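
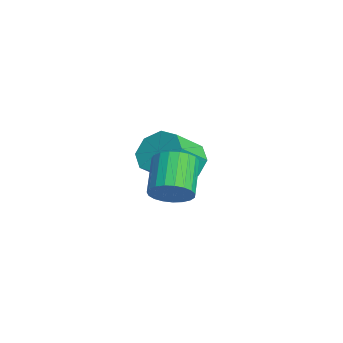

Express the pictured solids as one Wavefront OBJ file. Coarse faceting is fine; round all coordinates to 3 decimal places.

v -3.402 3.618 2.714
v -2.905 3.447 2.072
v -2.261 2.571 2.803
v -2.758 2.742 3.446
v -2.679 3.917 2.436
v -2.035 3.041 3.167
v -2.877 4.211 2.963
v -2.233 3.335 3.694
v -3.382 4.158 3.344
v -2.738 3.282 4.075
v -3.899 3.789 3.357
v -3.255 2.913 4.088
v -4.125 3.319 2.993
v -3.481 2.443 3.724
v -3.927 3.025 2.466
v -3.283 2.149 3.197
v -3.422 3.078 2.085
v -2.778 2.202 2.816
v 0.165 2.614 2.836
v 0.632 2.896 3.225
v -0.319 3.188 4.153
v -0.785 2.906 3.764
v 0.547 3.112 3.071
v -0.403 3.404 3.998
v 0.397 3.242 2.876
v -0.554 3.534 3.803
v 0.206 3.263 2.674
v -0.745 3.555 3.601
v 0.008 3.172 2.5
v -0.942 3.464 3.427
v -0.162 2.984 2.384
v -1.113 3.276 3.312
v -0.276 2.733 2.346
v -1.227 3.025 3.274
v -0.314 2.461 2.394
v -1.264 2.753 3.321
v -0.268 2.215 2.517
v -1.219 2.507 3.445
v -0.148 2.039 2.696
v -1.099 2.331 3.624
v 0.026 1.962 2.899
v -0.924 2.254 3.827
v 0.225 1.997 3.091
v -0.726 2.289 4.019
v 0.413 2.14 3.239
v -0.538 2.432 4.167
v 0.558 2.364 3.318
v -0.392 2.656 4.245
v 0.636 2.632 3.313
v -0.315 2.924 4.24
f 2 1 5
f 2 5 3
f 3 5 6
f 3 6 4
f 5 1 7
f 5 7 6
f 6 7 8
f 6 8 4
f 7 1 9
f 7 9 8
f 8 9 10
f 8 10 4
f 9 1 11
f 9 11 10
f 10 11 12
f 10 12 4
f 11 1 13
f 11 13 12
f 12 13 14
f 12 14 4
f 13 1 15
f 13 15 14
f 14 15 16
f 14 16 4
f 15 1 17
f 15 17 16
f 16 17 18
f 16 18 4
f 17 1 2
f 17 2 18
f 18 2 3
f 18 3 4
f 20 19 23
f 20 23 21
f 21 23 24
f 21 24 22
f 23 19 25
f 23 25 24
f 24 25 26
f 24 26 22
f 25 19 27
f 25 27 26
f 26 27 28
f 26 28 22
f 27 19 29
f 27 29 28
f 28 29 30
f 28 30 22
f 29 19 31
f 29 31 30
f 30 31 32
f 30 32 22
f 31 19 33
f 31 33 32
f 32 33 34
f 32 34 22
f 33 19 35
f 33 35 34
f 34 35 36
f 34 36 22
f 35 19 37
f 35 37 36
f 36 37 38
f 36 38 22
f 37 19 39
f 37 39 38
f 38 39 40
f 38 40 22
f 39 19 41
f 39 41 40
f 40 41 42
f 40 42 22
f 41 19 43
f 41 43 42
f 42 43 44
f 42 44 22
f 43 19 45
f 43 45 44
f 44 45 46
f 44 46 22
f 45 19 47
f 45 47 46
f 46 47 48
f 46 48 22
f 47 19 49
f 47 49 48
f 48 49 50
f 48 50 22
f 49 19 20
f 49 20 50
f 50 20 21
f 50 21 22



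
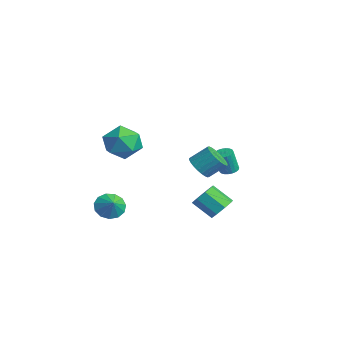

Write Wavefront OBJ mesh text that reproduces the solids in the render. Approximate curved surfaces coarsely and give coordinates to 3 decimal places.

v 1.123 2.02 -2.582
v 1.718 1.4 -2.562
v 0.853 0.6 -1.618
v 0.257 1.22 -1.638
v 1.81 1.853 -2.094
v 0.945 1.053 -1.15
v 1.5 2.404 -1.911
v 0.635 1.604 -0.967
v 0.969 2.73 -2.122
v 0.103 1.93 -1.178
v 0.527 2.64 -2.602
v -0.338 1.84 -1.658
v 0.435 2.187 -3.07
v -0.43 1.387 -2.126
v 0.745 1.636 -3.253
v -0.12 0.836 -2.309
v 1.277 1.31 -3.042
v 0.411 0.51 -2.098
v 2.042 -3.293 4.596
v 2.589 -3.886 3.695
v 0.331 -4.094 4.085
v 0.878 -4.687 3.184
v 1.105 -4.99 4.333
v 2.161 -4.495 4.649
v 0.759 -3.485 3.131
v 1.815 -2.99 3.447
v 1.796 -4.005 2.79
v 2.009 -4.935 3.533
v 0.911 -3.045 4.247
v 1.124 -3.975 4.99
v -1.252 -3.684 -2.265
v -0.723 -3.934 -2.961
v -0.468 -3.776 -1.635
v -0.689 -3.423 -2.93
v -0.833 -2.995 -2.687
v -1.111 -2.786 -2.31
v -1.433 -2.862 -1.919
v -1.699 -3.199 -1.637
v -1.822 -3.69 -1.555
v -1.765 -4.179 -1.698
v -1.545 -4.511 -2.021
v -1.232 -4.58 -2.421
v -0.925 -4.365 -2.772
v -1.273 3.579 -0.857
v -0.95 3.129 -0.994
v -0.905 2.732 0.421
v -1.227 3.181 0.557
v -0.787 3.296 -0.952
v -0.741 2.899 0.462
v -0.708 3.512 -0.894
v -0.662 3.115 0.52
v -0.726 3.739 -0.83
v -0.681 3.342 0.585
v -0.84 3.939 -0.77
v -0.794 3.541 0.645
v -1.028 4.076 -0.725
v -0.982 3.679 0.689
v -1.258 4.127 -0.704
v -1.213 3.73 0.711
v -1.491 4.084 -0.708
v -1.445 3.686 0.706
v -1.686 3.953 -0.739
v -1.641 3.556 0.676
v -1.81 3.757 -0.79
v -1.764 3.36 0.625
v -1.841 3.531 -0.853
v -1.795 3.133 0.562
v -1.773 3.313 -0.916
v -1.728 2.915 0.499
v -1.619 3.14 -0.969
v -1.574 2.743 0.445
v -1.406 3.044 -1.003
v -1.36 2.647 0.411
v -1.169 3.04 -1.012
v -1.123 2.643 0.403
v 1.221 0.554 0.995
v 1.917 0.128 1.195
v 2.254 1.079 2.046
v 1.559 1.506 1.845
v 2.024 0.312 0.946
v 2.362 1.263 1.797
v 2.009 0.534 0.705
v 2.347 1.485 1.556
v 1.875 0.758 0.508
v 2.212 1.709 1.358
v 1.64 0.951 0.384
v 1.978 1.902 1.235
v 1.342 1.084 0.354
v 1.68 2.035 1.205
v 1.026 1.137 0.421
v 1.364 2.088 1.272
v 0.739 1.1 0.576
v 1.077 2.051 1.427
v 0.526 0.981 0.794
v 0.863 1.932 1.645
v 0.418 0.797 1.043
v 0.756 1.748 1.894
v 0.433 0.575 1.284
v 0.771 1.526 2.135
v 0.568 0.351 1.482
v 0.905 1.302 2.332
v 0.802 0.158 1.605
v 1.14 1.109 2.456
v 1.1 0.025 1.635
v 1.438 0.976 2.486
v 1.416 -0.028 1.568
v 1.754 0.923 2.419
v 1.703 0.009 1.413
v 2.041 0.96 2.264
f 2 1 5
f 2 5 3
f 3 5 6
f 3 6 4
f 5 1 7
f 5 7 6
f 6 7 8
f 6 8 4
f 7 1 9
f 7 9 8
f 8 9 10
f 8 10 4
f 9 1 11
f 9 11 10
f 10 11 12
f 10 12 4
f 11 1 13
f 11 13 12
f 12 13 14
f 12 14 4
f 13 1 15
f 13 15 14
f 14 15 16
f 14 16 4
f 15 1 17
f 15 17 16
f 16 17 18
f 16 18 4
f 17 1 2
f 17 2 18
f 18 2 3
f 18 3 4
f 19 30 24
f 19 24 20
f 19 20 26
f 19 26 29
f 19 29 30
f 20 24 28
f 24 30 23
f 30 29 21
f 29 26 25
f 26 20 27
f 22 28 23
f 22 23 21
f 22 21 25
f 22 25 27
f 22 27 28
f 23 28 24
f 21 23 30
f 25 21 29
f 27 25 26
f 28 27 20
f 32 31 34
f 32 34 33
f 34 31 35
f 34 35 33
f 35 31 36
f 35 36 33
f 36 31 37
f 36 37 33
f 37 31 38
f 37 38 33
f 38 31 39
f 38 39 33
f 39 31 40
f 39 40 33
f 40 31 41
f 40 41 33
f 41 31 42
f 41 42 33
f 42 31 43
f 42 43 33
f 43 31 32
f 43 32 33
f 45 44 48
f 45 48 46
f 46 48 49
f 46 49 47
f 48 44 50
f 48 50 49
f 49 50 51
f 49 51 47
f 50 44 52
f 50 52 51
f 51 52 53
f 51 53 47
f 52 44 54
f 52 54 53
f 53 54 55
f 53 55 47
f 54 44 56
f 54 56 55
f 55 56 57
f 55 57 47
f 56 44 58
f 56 58 57
f 57 58 59
f 57 59 47
f 58 44 60
f 58 60 59
f 59 60 61
f 59 61 47
f 60 44 62
f 60 62 61
f 61 62 63
f 61 63 47
f 62 44 64
f 62 64 63
f 63 64 65
f 63 65 47
f 64 44 66
f 64 66 65
f 65 66 67
f 65 67 47
f 66 44 68
f 66 68 67
f 67 68 69
f 67 69 47
f 68 44 70
f 68 70 69
f 69 70 71
f 69 71 47
f 70 44 72
f 70 72 71
f 71 72 73
f 71 73 47
f 72 44 74
f 72 74 73
f 73 74 75
f 73 75 47
f 74 44 45
f 74 45 75
f 75 45 46
f 75 46 47
f 77 76 80
f 77 80 78
f 78 80 81
f 78 81 79
f 80 76 82
f 80 82 81
f 81 82 83
f 81 83 79
f 82 76 84
f 82 84 83
f 83 84 85
f 83 85 79
f 84 76 86
f 84 86 85
f 85 86 87
f 85 87 79
f 86 76 88
f 86 88 87
f 87 88 89
f 87 89 79
f 88 76 90
f 88 90 89
f 89 90 91
f 89 91 79
f 90 76 92
f 90 92 91
f 91 92 93
f 91 93 79
f 92 76 94
f 92 94 93
f 93 94 95
f 93 95 79
f 94 76 96
f 94 96 95
f 95 96 97
f 95 97 79
f 96 76 98
f 96 98 97
f 97 98 99
f 97 99 79
f 98 76 100
f 98 100 99
f 99 100 101
f 99 101 79
f 100 76 102
f 100 102 101
f 101 102 103
f 101 103 79
f 102 76 104
f 102 104 103
f 103 104 105
f 103 105 79
f 104 76 106
f 104 106 105
f 105 106 107
f 105 107 79
f 106 76 108
f 106 108 107
f 107 108 109
f 107 109 79
f 108 76 77
f 108 77 109
f 109 77 78
f 109 78 79



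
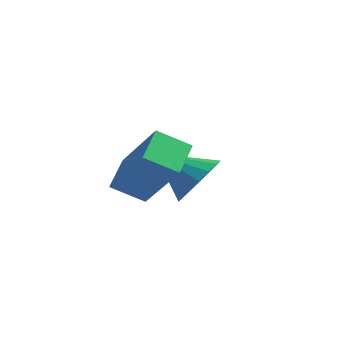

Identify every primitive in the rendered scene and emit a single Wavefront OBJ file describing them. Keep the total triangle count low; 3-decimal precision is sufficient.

v 2.124 -1.147 0.647
v 2.652 -1.859 0.959
v 0.936 -1.633 1.553
v 2.738 -1.527 1.249
v 2.683 -1.107 1.402
v 2.499 -0.696 1.381
v 2.23 -0.389 1.193
v 1.936 -0.256 0.879
v 1.685 -0.327 0.513
v 1.535 -0.586 0.177
v 1.519 -0.973 -0.051
v 1.642 -1.4 -0.119
v 1.875 -1.77 -0.012
v 2.165 -1.997 0.247
v 2.446 -2.029 0.597
v 1.624 -4.367 1.241
v 1.26 -3.393 1.861
v 2.347 -3.746 0.691
v 1.982 -2.773 1.31
v 3.118 -4.767 2.75
v 2.753 -3.794 3.369
v 3.84 -4.147 2.199
v 3.476 -3.173 2.819
f 2 1 4
f 2 4 3
f 4 1 5
f 4 5 3
f 5 1 6
f 5 6 3
f 6 1 7
f 6 7 3
f 7 1 8
f 7 8 3
f 8 1 9
f 8 9 3
f 9 1 10
f 9 10 3
f 10 1 11
f 10 11 3
f 11 1 12
f 11 12 3
f 12 1 13
f 12 13 3
f 13 1 14
f 13 14 3
f 14 1 15
f 14 15 3
f 15 1 2
f 15 2 3
f 17 19 16
f 20 17 16
f 16 19 18
f 18 20 16
f 17 23 19
f 21 17 20
f 21 23 17
f 19 23 18
f 22 20 18
f 18 23 22
f 22 21 20
f 23 21 22



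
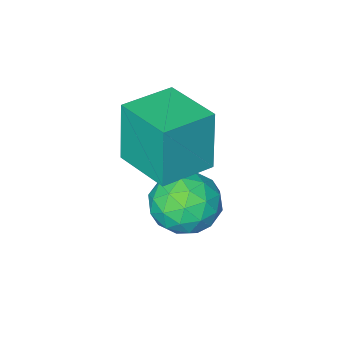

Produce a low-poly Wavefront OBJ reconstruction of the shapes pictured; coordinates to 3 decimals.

v -0.158 2.766 -3.052
v 0.471 2.863 -2.202
v -0.911 1.397 -2.338
v -0.282 1.494 -1.488
v -1.033 2.22 -1.678
v -0.568 3.066 -2.119
v 0.128 1.194 -2.421
v 0.593 2.04 -2.862
v 0.648 1.891 -1.812
v -0.07 2.526 -1.353
v -0.37 1.734 -3.187
v -1.088 2.369 -2.728
v 0.223 2.935 -2.69
v -0.663 1.325 -1.85
v -1.105 1.752 -1.962
v -0.735 1.809 -1.462
v -0.388 3.054 -2.641
v -0.018 3.111 -2.142
v -0.903 2.733 -1.834
v -0.422 1.149 -2.398
v -0.052 1.206 -1.899
v 0.295 2.451 -3.078
v 0.665 2.508 -2.578
v 0.463 1.527 -2.706
v 0.696 2.421 -1.961
v 0.254 1.616 -1.541
v 0.494 1.439 -2.089
v 0.768 1.937 -2.348
v 0.275 2.793 -1.691
v -0.168 1.989 -1.271
v -0.61 2.415 -1.383
v -0.336 2.913 -1.642
v 0.378 2.222 -1.462
v -0.272 2.271 -3.269
v -0.715 1.467 -2.849
v -0.104 1.347 -2.898
v 0.17 1.845 -3.157
v -0.694 2.644 -2.999
v -1.136 1.839 -2.579
v -1.208 2.323 -2.192
v -0.934 2.821 -2.451
v -0.818 2.038 -3.078
v -0.904 0.475 -1.166
v -1.071 0.288 0.838
v -0.991 2.305 -1.003
v -1.159 2.119 1.001
v 0.759 0.541 -1.021
v 0.591 0.355 0.983
v 0.671 2.372 -0.858
v 0.504 2.185 1.146
f 1 38 17
f 38 12 41
f 17 41 6
f 38 41 17
f 1 17 13
f 17 6 18
f 13 18 2
f 17 18 13
f 1 13 22
f 13 2 23
f 22 23 8
f 13 23 22
f 1 22 34
f 22 8 37
f 34 37 11
f 22 37 34
f 1 34 38
f 34 11 42
f 38 42 12
f 34 42 38
f 2 18 29
f 18 6 32
f 29 32 10
f 18 32 29
f 6 41 19
f 41 12 40
f 19 40 5
f 41 40 19
f 12 42 39
f 42 11 35
f 39 35 3
f 42 35 39
f 11 37 36
f 37 8 24
f 36 24 7
f 37 24 36
f 8 23 28
f 23 2 25
f 28 25 9
f 23 25 28
f 4 30 16
f 30 10 31
f 16 31 5
f 30 31 16
f 4 16 14
f 16 5 15
f 14 15 3
f 16 15 14
f 4 14 21
f 14 3 20
f 21 20 7
f 14 20 21
f 4 21 26
f 21 7 27
f 26 27 9
f 21 27 26
f 4 26 30
f 26 9 33
f 30 33 10
f 26 33 30
f 5 31 19
f 31 10 32
f 19 32 6
f 31 32 19
f 3 15 39
f 15 5 40
f 39 40 12
f 15 40 39
f 7 20 36
f 20 3 35
f 36 35 11
f 20 35 36
f 9 27 28
f 27 7 24
f 28 24 8
f 27 24 28
f 10 33 29
f 33 9 25
f 29 25 2
f 33 25 29
f 44 46 43
f 47 44 43
f 43 46 45
f 45 47 43
f 44 50 46
f 48 44 47
f 48 50 44
f 46 50 45
f 49 47 45
f 45 50 49
f 49 48 47
f 50 48 49



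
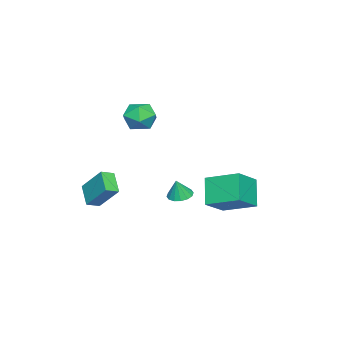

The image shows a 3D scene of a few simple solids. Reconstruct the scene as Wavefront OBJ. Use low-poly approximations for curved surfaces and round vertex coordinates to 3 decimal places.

v -2.431 2.529 -1.906
v -0.972 2.102 -0.923
v -2.34 4.472 -1.198
v -0.881 4.045 -0.215
v -1.339 2.995 -3.325
v 0.12 2.568 -2.342
v -1.248 4.938 -2.617
v 0.211 4.511 -1.634
v 0.813 1.448 -1.516
v 1.205 2.036 -1.577
v 1.127 1.352 -0.404
v 0.873 2.154 -1.473
v 0.525 2.082 -1.381
v 0.253 1.84 -1.325
v 0.132 1.493 -1.32
v 0.194 1.134 -1.368
v 0.421 0.859 -1.456
v 0.753 0.741 -1.56
v 1.102 0.813 -1.652
v 1.373 1.055 -1.708
v 1.494 1.402 -1.712
v 1.433 1.761 -1.664
v 1.915 -3.656 -1.354
v 2.25 -2.375 0.064
v 1.308 -3.195 -1.627
v 1.643 -1.914 -0.21
v 2.817 -2.966 -2.19
v 3.152 -1.685 -0.773
v 2.21 -2.505 -2.464
v 2.545 -1.224 -1.046
v -4.611 -2.252 1.491
v -3.625 -2.188 1.023
v -4.055 -3.612 2.477
v -3.069 -3.548 2.009
v -3.406 -2.757 2.684
v -3.75 -1.916 2.075
v -3.93 -3.884 1.425
v -4.274 -3.043 0.816
v -3.204 -3.196 0.982
v -2.88 -2.5 1.761
v -4.8 -3.3 1.739
v -4.476 -2.604 2.518
f 2 4 1
f 5 2 1
f 1 4 3
f 3 5 1
f 2 8 4
f 6 2 5
f 6 8 2
f 4 8 3
f 7 5 3
f 3 8 7
f 7 6 5
f 8 6 7
f 10 9 12
f 10 12 11
f 12 9 13
f 12 13 11
f 13 9 14
f 13 14 11
f 14 9 15
f 14 15 11
f 15 9 16
f 15 16 11
f 16 9 17
f 16 17 11
f 17 9 18
f 17 18 11
f 18 9 19
f 18 19 11
f 19 9 20
f 19 20 11
f 20 9 21
f 20 21 11
f 21 9 22
f 21 22 11
f 22 9 10
f 22 10 11
f 24 26 23
f 27 24 23
f 23 26 25
f 25 27 23
f 24 30 26
f 28 24 27
f 28 30 24
f 26 30 25
f 29 27 25
f 25 30 29
f 29 28 27
f 30 28 29
f 31 42 36
f 31 36 32
f 31 32 38
f 31 38 41
f 31 41 42
f 32 36 40
f 36 42 35
f 42 41 33
f 41 38 37
f 38 32 39
f 34 40 35
f 34 35 33
f 34 33 37
f 34 37 39
f 34 39 40
f 35 40 36
f 33 35 42
f 37 33 41
f 39 37 38
f 40 39 32



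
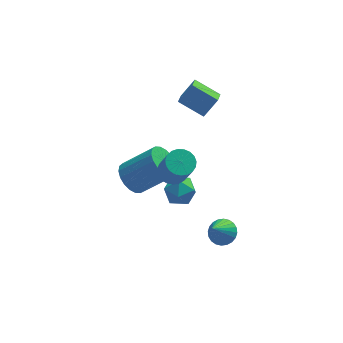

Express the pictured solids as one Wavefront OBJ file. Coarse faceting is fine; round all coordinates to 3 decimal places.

v -0.391 -0.295 0.87
v 0.288 -0.033 0.916
v 0.511 -0.903 2.557
v -0.169 -1.165 2.51
v 0.127 0.185 1.054
v 0.35 -0.685 2.694
v -0.123 0.319 1.159
v 0.099 -0.551 2.8
v -0.421 0.348 1.215
v -0.198 -0.522 2.855
v -0.713 0.265 1.21
v -0.49 -0.605 2.851
v -0.949 0.085 1.147
v -0.726 -0.784 2.788
v -1.089 -0.16 1.036
v -0.866 -1.03 2.677
v -1.109 -0.429 0.896
v -0.886 -1.298 2.537
v -1.004 -0.674 0.752
v -0.781 -1.544 2.392
v -0.793 -0.854 0.628
v -0.571 -1.724 2.268
v -0.513 -0.938 0.546
v -0.291 -1.807 2.186
v -0.212 -0.91 0.519
v 0.011 -1.78 2.16
v 0.058 -0.776 0.554
v 0.281 -1.646 2.194
v 0.25 -0.559 0.643
v 0.473 -1.428 2.283
v 0.332 -0.296 0.771
v 0.555 -1.166 2.412
v -1.909 2.273 -2.212
v -1.394 1.85 -2.875
v 0.164 1.544 -1.471
v -0.351 1.967 -0.808
v -1.282 2.251 -2.912
v 0.276 1.945 -1.508
v -1.294 2.657 -2.811
v 0.264 2.351 -1.406
v -1.428 2.987 -2.591
v 0.13 2.68 -1.186
v -1.657 3.175 -2.295
v -0.099 2.869 -0.891
v -1.936 3.185 -1.984
v -0.378 2.878 -0.579
v -2.21 3.014 -1.718
v -0.652 2.707 -0.313
v -2.424 2.696 -1.549
v -0.866 2.39 -0.145
v -2.536 2.295 -1.512
v -0.978 1.989 -0.108
v -2.524 1.889 -1.614
v -0.966 1.583 -0.209
v -2.39 1.56 -1.834
v -0.832 1.253 -0.429
v -2.161 1.371 -2.129
v -0.603 1.065 -0.725
v -1.882 1.362 -2.441
v -0.324 1.055 -1.036
v -1.608 1.533 -2.707
v -0.05 1.226 -1.302
v -0.587 0.846 -1.807
v -0.083 1.582 -1.756
v 0.463 0.178 -2.544
v 0.967 0.914 -2.493
v 0.799 0.436 -1.756
v 0.15 0.849 -1.302
v 0.23 0.911 -2.998
v -0.419 1.324 -2.544
v 0.422 1.623 -2.493
v 0.773 1.329 -1.725
v -0.393 0.431 -2.575
v -0.042 0.137 -1.807
v 1.671 2.567 1.814
v 0.57 3.297 2.481
v 1.954 3.304 1.474
v 0.854 4.035 2.142
v 2.386 2.745 2.798
v 1.286 3.476 3.466
v 2.67 3.483 2.459
v 1.569 4.213 3.126
v 1.922 -0.864 -4.057
v 2.507 -0.674 -3.645
v 1.258 -1.536 -2.803
v 2.337 -0.443 -3.612
v 2.104 -0.276 -3.646
v 1.843 -0.199 -3.743
v 1.594 -0.223 -3.888
v 1.395 -0.345 -4.058
v 1.277 -0.546 -4.228
v 1.256 -0.795 -4.373
v 1.338 -1.055 -4.469
v 1.508 -1.286 -4.502
v 1.741 -1.453 -4.468
v 2.002 -1.53 -4.371
v 2.25 -1.506 -4.226
v 2.449 -1.384 -4.056
v 2.568 -1.183 -3.886
v 2.588 -0.934 -3.742
f 2 1 5
f 2 5 3
f 3 5 6
f 3 6 4
f 5 1 7
f 5 7 6
f 6 7 8
f 6 8 4
f 7 1 9
f 7 9 8
f 8 9 10
f 8 10 4
f 9 1 11
f 9 11 10
f 10 11 12
f 10 12 4
f 11 1 13
f 11 13 12
f 12 13 14
f 12 14 4
f 13 1 15
f 13 15 14
f 14 15 16
f 14 16 4
f 15 1 17
f 15 17 16
f 16 17 18
f 16 18 4
f 17 1 19
f 17 19 18
f 18 19 20
f 18 20 4
f 19 1 21
f 19 21 20
f 20 21 22
f 20 22 4
f 21 1 23
f 21 23 22
f 22 23 24
f 22 24 4
f 23 1 25
f 23 25 24
f 24 25 26
f 24 26 4
f 25 1 27
f 25 27 26
f 26 27 28
f 26 28 4
f 27 1 29
f 27 29 28
f 28 29 30
f 28 30 4
f 29 1 31
f 29 31 30
f 30 31 32
f 30 32 4
f 31 1 2
f 31 2 32
f 32 2 3
f 32 3 4
f 34 33 37
f 34 37 35
f 35 37 38
f 35 38 36
f 37 33 39
f 37 39 38
f 38 39 40
f 38 40 36
f 39 33 41
f 39 41 40
f 40 41 42
f 40 42 36
f 41 33 43
f 41 43 42
f 42 43 44
f 42 44 36
f 43 33 45
f 43 45 44
f 44 45 46
f 44 46 36
f 45 33 47
f 45 47 46
f 46 47 48
f 46 48 36
f 47 33 49
f 47 49 48
f 48 49 50
f 48 50 36
f 49 33 51
f 49 51 50
f 50 51 52
f 50 52 36
f 51 33 53
f 51 53 52
f 52 53 54
f 52 54 36
f 53 33 55
f 53 55 54
f 54 55 56
f 54 56 36
f 55 33 57
f 55 57 56
f 56 57 58
f 56 58 36
f 57 33 59
f 57 59 58
f 58 59 60
f 58 60 36
f 59 33 61
f 59 61 60
f 60 61 62
f 60 62 36
f 61 33 34
f 61 34 62
f 62 34 35
f 62 35 36
f 63 74 68
f 63 68 64
f 63 64 70
f 63 70 73
f 63 73 74
f 64 68 72
f 68 74 67
f 74 73 65
f 73 70 69
f 70 64 71
f 66 72 67
f 66 67 65
f 66 65 69
f 66 69 71
f 66 71 72
f 67 72 68
f 65 67 74
f 69 65 73
f 71 69 70
f 72 71 64
f 76 78 75
f 79 76 75
f 75 78 77
f 77 79 75
f 76 82 78
f 80 76 79
f 80 82 76
f 78 82 77
f 81 79 77
f 77 82 81
f 81 80 79
f 82 80 81
f 84 83 86
f 84 86 85
f 86 83 87
f 86 87 85
f 87 83 88
f 87 88 85
f 88 83 89
f 88 89 85
f 89 83 90
f 89 90 85
f 90 83 91
f 90 91 85
f 91 83 92
f 91 92 85
f 92 83 93
f 92 93 85
f 93 83 94
f 93 94 85
f 94 83 95
f 94 95 85
f 95 83 96
f 95 96 85
f 96 83 97
f 96 97 85
f 97 83 98
f 97 98 85
f 98 83 99
f 98 99 85
f 99 83 100
f 99 100 85
f 100 83 84
f 100 84 85



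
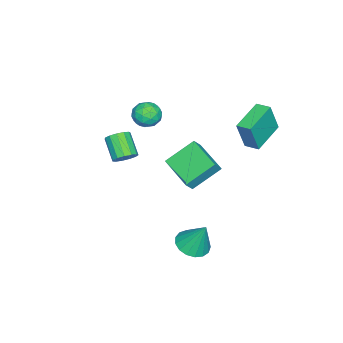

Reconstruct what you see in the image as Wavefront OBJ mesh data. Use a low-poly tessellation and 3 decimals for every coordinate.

v 3.58 2.268 -3.89
v 4.231 1.559 -3.619
v 3.72 3.072 -2.13
v 4.507 1.906 -3.799
v 4.571 2.335 -4
v 4.408 2.75 -4.176
v 4.055 3.054 -4.287
v 3.594 3.178 -4.306
v 3.129 3.093 -4.231
v 2.767 2.82 -4.077
v 2.591 2.42 -3.881
v 2.642 1.986 -3.686
v 2.908 1.616 -3.539
v 3.328 1.396 -3.472
v 3.805 1.375 -3.501
v 0.98 -2.828 -0.465
v 1.543 -3.285 -0.387
v 0.703 -4.15 0.604
v 0.14 -3.692 0.525
v 1.587 -2.996 -0.097
v 0.747 -3.861 0.893
v 1.439 -2.654 0.075
v 0.599 -3.518 1.066
v 1.144 -2.367 0.076
v 0.304 -3.231 1.067
v 0.798 -2.226 -0.095
v -0.042 -3.09 0.896
v 0.509 -2.276 -0.383
v -0.331 -3.14 0.607
v 0.37 -2.502 -0.698
v -0.47 -3.366 0.292
v 0.424 -2.831 -0.939
v -0.416 -3.695 0.052
v 0.655 -3.159 -1.029
v -0.185 -4.023 -0.039
v 0.989 -3.382 -0.941
v 0.149 -4.246 0.05
v 1.32 -3.429 -0.701
v 0.48 -4.293 0.29
v -2.315 -2.426 1.31
v -1.65 -2.242 0.726
v -1.37 -3.158 2.154
v -0.705 -2.974 1.57
v -1.067 -2.311 2.066
v -1.651 -1.858 1.545
v -1.369 -3.542 1.335
v -1.953 -3.089 0.814
v -1.065 -2.932 0.741
v -0.879 -2.171 1.193
v -2.141 -3.229 1.687
v -1.955 -2.468 2.139
v -2.065 -2.269 0.944
v -0.955 -3.131 1.936
v -1.167 -2.741 2.228
v -0.777 -2.632 1.884
v -2.066 -2.044 1.425
v -1.675 -1.936 1.082
v -1.333 -1.976 1.87
v -1.345 -3.464 1.798
v -0.954 -3.356 1.455
v -2.243 -2.768 0.996
v -1.853 -2.659 0.652
v -1.687 -3.424 1.01
v -1.331 -2.567 0.609
v -0.776 -2.997 1.105
v -1.166 -3.331 0.968
v -1.509 -3.065 0.661
v -1.221 -2.12 0.875
v -0.666 -2.55 1.371
v -0.879 -2.16 1.663
v -1.222 -1.894 1.356
v -0.878 -2.525 0.884
v -2.354 -2.85 1.509
v -1.799 -3.28 2.005
v -1.798 -3.506 1.524
v -2.141 -3.24 1.217
v -2.244 -2.403 1.775
v -1.689 -2.833 2.271
v -1.511 -2.335 2.219
v -1.854 -2.069 1.912
v -2.142 -2.875 1.996
v -2.578 3.752 1.925
v -2.143 3.421 3.734
v -2.398 4.616 2.04
v -1.963 4.285 3.849
v -0.617 3.415 1.391
v -0.182 3.084 3.2
v -0.437 4.279 1.506
v -0.002 3.948 3.315
v 2.614 0.645 1.265
v 1.496 1.776 2.427
v 3.77 2.32 0.747
v 2.652 3.451 1.909
v 3.128 0.489 1.911
v 2.01 1.62 3.073
v 4.284 2.164 1.393
v 3.166 3.295 2.555
f 2 1 4
f 2 4 3
f 4 1 5
f 4 5 3
f 5 1 6
f 5 6 3
f 6 1 7
f 6 7 3
f 7 1 8
f 7 8 3
f 8 1 9
f 8 9 3
f 9 1 10
f 9 10 3
f 10 1 11
f 10 11 3
f 11 1 12
f 11 12 3
f 12 1 13
f 12 13 3
f 13 1 14
f 13 14 3
f 14 1 15
f 14 15 3
f 15 1 2
f 15 2 3
f 17 16 20
f 17 20 18
f 18 20 21
f 18 21 19
f 20 16 22
f 20 22 21
f 21 22 23
f 21 23 19
f 22 16 24
f 22 24 23
f 23 24 25
f 23 25 19
f 24 16 26
f 24 26 25
f 25 26 27
f 25 27 19
f 26 16 28
f 26 28 27
f 27 28 29
f 27 29 19
f 28 16 30
f 28 30 29
f 29 30 31
f 29 31 19
f 30 16 32
f 30 32 31
f 31 32 33
f 31 33 19
f 32 16 34
f 32 34 33
f 33 34 35
f 33 35 19
f 34 16 36
f 34 36 35
f 35 36 37
f 35 37 19
f 36 16 38
f 36 38 37
f 37 38 39
f 37 39 19
f 38 16 17
f 38 17 39
f 39 17 18
f 39 18 19
f 40 77 56
f 77 51 80
f 56 80 45
f 77 80 56
f 40 56 52
f 56 45 57
f 52 57 41
f 56 57 52
f 40 52 61
f 52 41 62
f 61 62 47
f 52 62 61
f 40 61 73
f 61 47 76
f 73 76 50
f 61 76 73
f 40 73 77
f 73 50 81
f 77 81 51
f 73 81 77
f 41 57 68
f 57 45 71
f 68 71 49
f 57 71 68
f 45 80 58
f 80 51 79
f 58 79 44
f 80 79 58
f 51 81 78
f 81 50 74
f 78 74 42
f 81 74 78
f 50 76 75
f 76 47 63
f 75 63 46
f 76 63 75
f 47 62 67
f 62 41 64
f 67 64 48
f 62 64 67
f 43 69 55
f 69 49 70
f 55 70 44
f 69 70 55
f 43 55 53
f 55 44 54
f 53 54 42
f 55 54 53
f 43 53 60
f 53 42 59
f 60 59 46
f 53 59 60
f 43 60 65
f 60 46 66
f 65 66 48
f 60 66 65
f 43 65 69
f 65 48 72
f 69 72 49
f 65 72 69
f 44 70 58
f 70 49 71
f 58 71 45
f 70 71 58
f 42 54 78
f 54 44 79
f 78 79 51
f 54 79 78
f 46 59 75
f 59 42 74
f 75 74 50
f 59 74 75
f 48 66 67
f 66 46 63
f 67 63 47
f 66 63 67
f 49 72 68
f 72 48 64
f 68 64 41
f 72 64 68
f 83 85 82
f 86 83 82
f 82 85 84
f 84 86 82
f 83 89 85
f 87 83 86
f 87 89 83
f 85 89 84
f 88 86 84
f 84 89 88
f 88 87 86
f 89 87 88
f 91 93 90
f 94 91 90
f 90 93 92
f 92 94 90
f 91 97 93
f 95 91 94
f 95 97 91
f 93 97 92
f 96 94 92
f 92 97 96
f 96 95 94
f 97 95 96



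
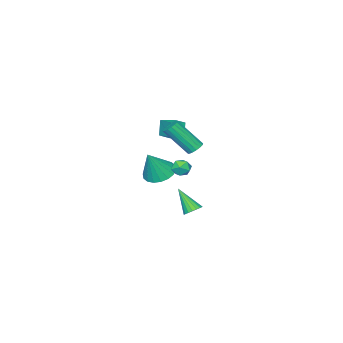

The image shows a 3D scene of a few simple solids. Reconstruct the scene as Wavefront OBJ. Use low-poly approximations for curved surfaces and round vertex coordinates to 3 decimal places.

v -3.629 -2.981 0.611
v -3.908 -3.173 1.731
v -3.201 -1.647 0.947
v -3.481 -1.84 2.067
v -2.759 -3.3 0.773
v -3.039 -3.493 1.893
v -2.332 -1.967 1.109
v -2.611 -2.159 2.229
v 1.921 4.003 2.289
v 2.326 4.049 2.785
v 2.634 3.471 1.755
v 3.039 3.517 2.251
v 2.515 3.152 2.299
v 2.074 3.48 2.629
v 2.886 4.04 1.911
v 2.445 4.368 2.241
v 2.923 4.072 2.551
v 2.693 3.523 2.79
v 2.267 3.997 1.75
v 2.037 3.448 1.989
v -2.244 0.048 -4.2
v -1.655 0.233 -4.077
v -2.176 -1.128 -2.76
v -1.809 0.41 -3.925
v -2.049 0.516 -3.827
v -2.328 0.529 -3.803
v -2.591 0.447 -3.858
v -2.785 0.286 -3.98
v -2.871 0.077 -4.146
v -2.834 -0.137 -4.323
v -2.68 -0.315 -4.475
v -2.44 -0.421 -4.573
v -2.16 -0.434 -4.597
v -1.898 -0.352 -4.543
v -1.704 -0.19 -4.42
v -1.618 0.018 -4.254
v 2.136 1.706 1.123
v 2.735 2.443 0.811
v 3.024 1.674 2.757
v 2.397 2.663 0.999
v 2.008 2.693 1.212
v 1.643 2.528 1.407
v 1.376 2.2 1.545
v 1.26 1.774 1.601
v 1.317 1.335 1.561
v 1.536 0.969 1.435
v 1.874 0.748 1.247
v 2.264 0.718 1.034
v 2.629 0.883 0.839
v 2.896 1.211 0.701
v 3.012 1.637 0.646
v 2.955 2.077 0.685
v 0.8 3.186 3.006
v 1.309 3.259 2.809
v 2.108 2.087 4.437
v 1.6 2.014 4.634
v 1.274 3.463 2.972
v 2.074 2.291 4.601
v 1.132 3.603 3.143
v 1.931 2.431 4.772
v 0.913 3.648 3.283
v 1.712 2.475 4.911
v 0.668 3.587 3.359
v 1.468 2.414 4.987
v 0.454 3.434 3.354
v 1.253 2.262 4.983
v 0.319 3.224 3.269
v 1.119 2.052 4.898
v 0.294 3.006 3.124
v 1.094 1.834 4.753
v 0.386 2.829 2.952
v 1.185 1.657 4.581
v 0.572 2.734 2.792
v 1.371 1.561 4.421
v 0.81 2.742 2.681
v 1.61 1.57 4.31
v 1.047 2.852 2.645
v 1.846 1.68 4.273
v 1.226 3.039 2.691
v 2.026 1.867 4.319
f 2 4 1
f 5 2 1
f 1 4 3
f 3 5 1
f 2 8 4
f 6 2 5
f 6 8 2
f 4 8 3
f 7 5 3
f 3 8 7
f 7 6 5
f 8 6 7
f 9 20 14
f 9 14 10
f 9 10 16
f 9 16 19
f 9 19 20
f 10 14 18
f 14 20 13
f 20 19 11
f 19 16 15
f 16 10 17
f 12 18 13
f 12 13 11
f 12 11 15
f 12 15 17
f 12 17 18
f 13 18 14
f 11 13 20
f 15 11 19
f 17 15 16
f 18 17 10
f 22 21 24
f 22 24 23
f 24 21 25
f 24 25 23
f 25 21 26
f 25 26 23
f 26 21 27
f 26 27 23
f 27 21 28
f 27 28 23
f 28 21 29
f 28 29 23
f 29 21 30
f 29 30 23
f 30 21 31
f 30 31 23
f 31 21 32
f 31 32 23
f 32 21 33
f 32 33 23
f 33 21 34
f 33 34 23
f 34 21 35
f 34 35 23
f 35 21 36
f 35 36 23
f 36 21 22
f 36 22 23
f 38 37 40
f 38 40 39
f 40 37 41
f 40 41 39
f 41 37 42
f 41 42 39
f 42 37 43
f 42 43 39
f 43 37 44
f 43 44 39
f 44 37 45
f 44 45 39
f 45 37 46
f 45 46 39
f 46 37 47
f 46 47 39
f 47 37 48
f 47 48 39
f 48 37 49
f 48 49 39
f 49 37 50
f 49 50 39
f 50 37 51
f 50 51 39
f 51 37 52
f 51 52 39
f 52 37 38
f 52 38 39
f 54 53 57
f 54 57 55
f 55 57 58
f 55 58 56
f 57 53 59
f 57 59 58
f 58 59 60
f 58 60 56
f 59 53 61
f 59 61 60
f 60 61 62
f 60 62 56
f 61 53 63
f 61 63 62
f 62 63 64
f 62 64 56
f 63 53 65
f 63 65 64
f 64 65 66
f 64 66 56
f 65 53 67
f 65 67 66
f 66 67 68
f 66 68 56
f 67 53 69
f 67 69 68
f 68 69 70
f 68 70 56
f 69 53 71
f 69 71 70
f 70 71 72
f 70 72 56
f 71 53 73
f 71 73 72
f 72 73 74
f 72 74 56
f 73 53 75
f 73 75 74
f 74 75 76
f 74 76 56
f 75 53 77
f 75 77 76
f 76 77 78
f 76 78 56
f 77 53 79
f 77 79 78
f 78 79 80
f 78 80 56
f 79 53 54
f 79 54 80
f 80 54 55
f 80 55 56



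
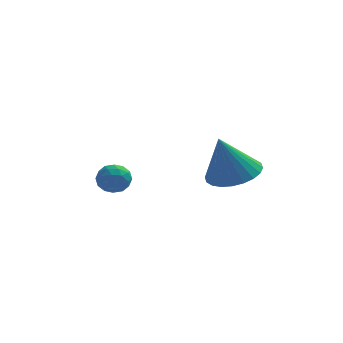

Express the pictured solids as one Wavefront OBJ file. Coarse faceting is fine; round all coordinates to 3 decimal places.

v 2.953 -0.366 2.666
v 3.688 0.255 2.971
v 2.427 -0.574 4.354
v 3.393 0.509 2.91
v 3.031 0.63 2.813
v 2.657 0.599 2.692
v 2.328 0.421 2.568
v 2.094 0.123 2.459
v 1.991 -0.249 2.381
v 2.034 -0.64 2.347
v 2.218 -0.988 2.361
v 2.513 -1.242 2.422
v 2.875 -1.363 2.52
v 3.249 -1.332 2.64
v 3.578 -1.154 2.764
v 3.812 -0.856 2.873
v 3.915 -0.483 2.951
v 3.871 -0.093 2.986
v -1.168 4.277 0.591
v -0.639 3.834 0.664
v -1.781 3.466 0.116
v -1.252 3.023 0.189
v -1.594 3.25 0.748
v -1.215 3.751 1.042
v -1.205 3.549 -0.262
v -0.826 4.05 0.032
v -0.662 3.384 0.137
v -0.902 3.199 0.761
v -1.518 4.101 0.019
v -1.758 3.916 0.643
v -0.849 4.127 0.67
v -1.571 3.173 0.11
v -1.772 3.307 0.439
v -1.461 3.046 0.482
v -1.188 4.078 0.892
v -0.877 3.818 0.934
v -1.438 3.475 0.984
v -1.543 3.482 -0.154
v -1.232 3.222 -0.112
v -0.959 4.254 0.298
v -0.648 3.993 0.341
v -0.982 3.825 -0.204
v -0.552 3.602 0.402
v -0.913 3.125 0.123
v -0.885 3.434 -0.142
v -0.662 3.729 0.031
v -0.693 3.493 0.769
v -1.054 3.017 0.49
v -1.255 3.15 0.819
v -1.032 3.445 0.991
v -0.707 3.229 0.459
v -1.366 4.283 0.29
v -1.727 3.807 0.011
v -1.388 3.855 -0.211
v -1.165 4.15 -0.039
v -1.507 4.175 0.657
v -1.868 3.698 0.378
v -1.758 3.571 0.749
v -1.535 3.866 0.922
v -1.713 4.071 0.321
f 2 1 4
f 2 4 3
f 4 1 5
f 4 5 3
f 5 1 6
f 5 6 3
f 6 1 7
f 6 7 3
f 7 1 8
f 7 8 3
f 8 1 9
f 8 9 3
f 9 1 10
f 9 10 3
f 10 1 11
f 10 11 3
f 11 1 12
f 11 12 3
f 12 1 13
f 12 13 3
f 13 1 14
f 13 14 3
f 14 1 15
f 14 15 3
f 15 1 16
f 15 16 3
f 16 1 17
f 16 17 3
f 17 1 18
f 17 18 3
f 18 1 2
f 18 2 3
f 19 56 35
f 56 30 59
f 35 59 24
f 56 59 35
f 19 35 31
f 35 24 36
f 31 36 20
f 35 36 31
f 19 31 40
f 31 20 41
f 40 41 26
f 31 41 40
f 19 40 52
f 40 26 55
f 52 55 29
f 40 55 52
f 19 52 56
f 52 29 60
f 56 60 30
f 52 60 56
f 20 36 47
f 36 24 50
f 47 50 28
f 36 50 47
f 24 59 37
f 59 30 58
f 37 58 23
f 59 58 37
f 30 60 57
f 60 29 53
f 57 53 21
f 60 53 57
f 29 55 54
f 55 26 42
f 54 42 25
f 55 42 54
f 26 41 46
f 41 20 43
f 46 43 27
f 41 43 46
f 22 48 34
f 48 28 49
f 34 49 23
f 48 49 34
f 22 34 32
f 34 23 33
f 32 33 21
f 34 33 32
f 22 32 39
f 32 21 38
f 39 38 25
f 32 38 39
f 22 39 44
f 39 25 45
f 44 45 27
f 39 45 44
f 22 44 48
f 44 27 51
f 48 51 28
f 44 51 48
f 23 49 37
f 49 28 50
f 37 50 24
f 49 50 37
f 21 33 57
f 33 23 58
f 57 58 30
f 33 58 57
f 25 38 54
f 38 21 53
f 54 53 29
f 38 53 54
f 27 45 46
f 45 25 42
f 46 42 26
f 45 42 46
f 28 51 47
f 51 27 43
f 47 43 20
f 51 43 47



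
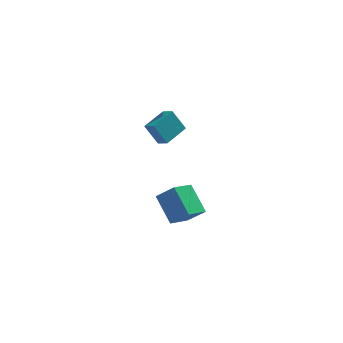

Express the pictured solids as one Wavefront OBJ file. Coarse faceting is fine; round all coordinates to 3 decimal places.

v -1.508 -0.709 -4.953
v -0.446 -1.097 -3.922
v -2.406 0.579 -3.543
v -1.344 0.191 -2.512
v -0.596 0.469 -5.448
v 0.466 0.081 -4.417
v -1.494 1.757 -4.038
v -0.432 1.369 -3.007
v -2.16 -1.071 1.869
v -2.914 -0.991 3.175
v -1.208 0.217 2.34
v -1.961 0.297 3.646
v -1.619 -1.597 2.214
v -2.372 -1.517 3.52
v -0.666 -0.309 2.685
v -1.42 -0.229 3.991
f 2 4 1
f 5 2 1
f 1 4 3
f 3 5 1
f 2 8 4
f 6 2 5
f 6 8 2
f 4 8 3
f 7 5 3
f 3 8 7
f 7 6 5
f 8 6 7
f 10 12 9
f 13 10 9
f 9 12 11
f 11 13 9
f 10 16 12
f 14 10 13
f 14 16 10
f 12 16 11
f 15 13 11
f 11 16 15
f 15 14 13
f 16 14 15



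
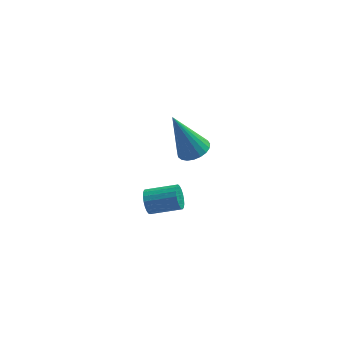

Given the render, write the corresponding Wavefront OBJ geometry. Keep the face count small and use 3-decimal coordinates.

v -0.472 3.723 -2.092
v -0.32 3.964 -2.54
v 0.863 3.898 -2.175
v 0.712 3.657 -1.728
v -0.352 4.135 -2.404
v 0.831 4.069 -2.039
v -0.405 4.235 -2.215
v 0.778 4.168 -1.85
v -0.47 4.246 -2.004
v 0.714 4.179 -1.639
v -0.534 4.167 -1.809
v 0.649 4.1 -1.444
v -0.588 4.011 -1.663
v 0.595 3.944 -1.298
v -0.622 3.805 -1.591
v 0.562 3.739 -1.226
v -0.629 3.585 -1.606
v 0.554 3.519 -1.241
v -0.61 3.39 -1.705
v 0.573 3.323 -1.34
v -0.566 3.251 -1.871
v 0.617 3.185 -1.506
v -0.507 3.195 -2.075
v 0.677 3.128 -1.71
v -0.441 3.229 -2.282
v 0.743 3.163 -1.918
v -0.38 3.35 -2.457
v 0.803 3.283 -2.092
v -0.335 3.534 -2.568
v 0.848 3.468 -2.204
v -0.314 3.752 -2.598
v 0.869 3.685 -2.233
v 1.184 3.216 1.652
v 1.689 3.547 1.833
v 0.436 3.404 3.388
v 1.529 3.735 1.744
v 1.31 3.833 1.639
v 1.069 3.824 1.536
v 0.848 3.71 1.453
v 0.686 3.511 1.405
v 0.609 3.26 1.399
v 0.632 3.002 1.437
v 0.75 2.781 1.512
v 0.943 2.635 1.611
v 1.178 2.589 1.718
v 1.414 2.652 1.813
v 1.611 2.812 1.88
v 1.733 3.042 1.907
v 1.761 3.302 1.891
f 2 1 5
f 2 5 3
f 3 5 6
f 3 6 4
f 5 1 7
f 5 7 6
f 6 7 8
f 6 8 4
f 7 1 9
f 7 9 8
f 8 9 10
f 8 10 4
f 9 1 11
f 9 11 10
f 10 11 12
f 10 12 4
f 11 1 13
f 11 13 12
f 12 13 14
f 12 14 4
f 13 1 15
f 13 15 14
f 14 15 16
f 14 16 4
f 15 1 17
f 15 17 16
f 16 17 18
f 16 18 4
f 17 1 19
f 17 19 18
f 18 19 20
f 18 20 4
f 19 1 21
f 19 21 20
f 20 21 22
f 20 22 4
f 21 1 23
f 21 23 22
f 22 23 24
f 22 24 4
f 23 1 25
f 23 25 24
f 24 25 26
f 24 26 4
f 25 1 27
f 25 27 26
f 26 27 28
f 26 28 4
f 27 1 29
f 27 29 28
f 28 29 30
f 28 30 4
f 29 1 31
f 29 31 30
f 30 31 32
f 30 32 4
f 31 1 2
f 31 2 32
f 32 2 3
f 32 3 4
f 34 33 36
f 34 36 35
f 36 33 37
f 36 37 35
f 37 33 38
f 37 38 35
f 38 33 39
f 38 39 35
f 39 33 40
f 39 40 35
f 40 33 41
f 40 41 35
f 41 33 42
f 41 42 35
f 42 33 43
f 42 43 35
f 43 33 44
f 43 44 35
f 44 33 45
f 44 45 35
f 45 33 46
f 45 46 35
f 46 33 47
f 46 47 35
f 47 33 48
f 47 48 35
f 48 33 49
f 48 49 35
f 49 33 34
f 49 34 35



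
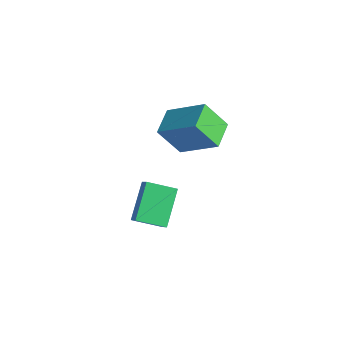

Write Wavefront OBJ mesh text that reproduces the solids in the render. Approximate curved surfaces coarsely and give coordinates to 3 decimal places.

v 3.369 1.95 1.06
v 2.686 1.278 2.379
v 2.675 3.065 1.269
v 1.992 2.393 2.588
v 4.908 2.687 2.232
v 4.225 2.015 3.551
v 4.214 3.802 2.441
v 3.531 3.13 3.76
v 2.818 -0.291 -2.742
v 3.371 -0.491 -2.115
v 1.991 0.998 -1.602
v 2.544 0.798 -0.974
v 3.696 0.682 -3.206
v 4.249 0.482 -2.578
v 2.869 1.971 -2.065
v 3.422 1.771 -1.438
f 2 4 1
f 5 2 1
f 1 4 3
f 3 5 1
f 2 8 4
f 6 2 5
f 6 8 2
f 4 8 3
f 7 5 3
f 3 8 7
f 7 6 5
f 8 6 7
f 10 12 9
f 13 10 9
f 9 12 11
f 11 13 9
f 10 16 12
f 14 10 13
f 14 16 10
f 12 16 11
f 15 13 11
f 11 16 15
f 15 14 13
f 16 14 15



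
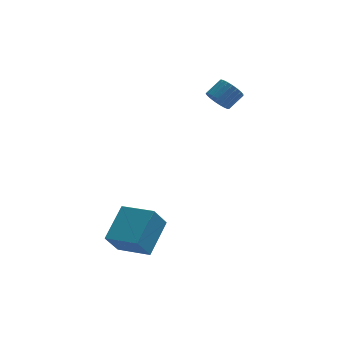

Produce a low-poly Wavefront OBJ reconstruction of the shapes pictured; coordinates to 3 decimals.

v -2.145 -3.706 -3.403
v -2.744 -4.157 -2.292
v -3.434 -2.662 -3.673
v -4.033 -3.114 -2.563
v -1.247 -2.326 -2.357
v -1.846 -2.778 -1.247
v -2.536 -1.283 -2.628
v -3.135 -1.734 -1.517
v 1.687 2.19 2.47
v 2.028 2.385 1.902
v 2.754 2.805 2.483
v 2.413 2.61 3.05
v 1.859 2.611 1.951
v 2.584 3.031 2.531
v 1.659 2.764 2.089
v 2.385 3.185 2.669
v 1.465 2.819 2.292
v 2.19 3.239 2.873
v 1.309 2.764 2.527
v 2.034 3.184 3.108
v 1.218 2.61 2.752
v 1.944 3.03 3.332
v 1.209 2.384 2.927
v 1.934 2.804 3.508
v 1.282 2.123 3.024
v 2.007 2.544 3.605
v 1.425 1.875 3.025
v 2.151 2.295 3.606
v 1.614 1.681 2.93
v 2.339 2.101 3.51
v 1.815 1.575 2.755
v 2.541 1.995 3.336
v 1.994 1.575 2.531
v 2.72 1.995 3.112
v 2.12 1.682 2.296
v 2.846 2.102 2.877
v 2.172 1.876 2.092
v 2.897 2.296 2.672
v 2.139 2.125 1.952
v 2.865 2.545 2.533
f 2 4 1
f 5 2 1
f 1 4 3
f 3 5 1
f 2 8 4
f 6 2 5
f 6 8 2
f 4 8 3
f 7 5 3
f 3 8 7
f 7 6 5
f 8 6 7
f 10 9 13
f 10 13 11
f 11 13 14
f 11 14 12
f 13 9 15
f 13 15 14
f 14 15 16
f 14 16 12
f 15 9 17
f 15 17 16
f 16 17 18
f 16 18 12
f 17 9 19
f 17 19 18
f 18 19 20
f 18 20 12
f 19 9 21
f 19 21 20
f 20 21 22
f 20 22 12
f 21 9 23
f 21 23 22
f 22 23 24
f 22 24 12
f 23 9 25
f 23 25 24
f 24 25 26
f 24 26 12
f 25 9 27
f 25 27 26
f 26 27 28
f 26 28 12
f 27 9 29
f 27 29 28
f 28 29 30
f 28 30 12
f 29 9 31
f 29 31 30
f 30 31 32
f 30 32 12
f 31 9 33
f 31 33 32
f 32 33 34
f 32 34 12
f 33 9 35
f 33 35 34
f 34 35 36
f 34 36 12
f 35 9 37
f 35 37 36
f 36 37 38
f 36 38 12
f 37 9 39
f 37 39 38
f 38 39 40
f 38 40 12
f 39 9 10
f 39 10 40
f 40 10 11
f 40 11 12



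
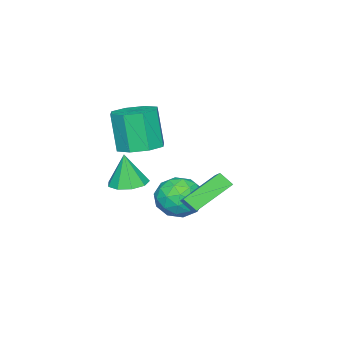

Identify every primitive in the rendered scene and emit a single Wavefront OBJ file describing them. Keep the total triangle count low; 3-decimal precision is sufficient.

v -4.422 1.101 -0.749
v -3.948 1.626 -1.678
v -4.032 -0.586 -1.502
v -3.558 -0.061 -2.431
v -3.029 0.001 -1.392
v -3.27 1.044 -0.927
v -4.71 -0.004 -2.253
v -4.951 1.039 -1.788
v -4.126 0.943 -2.607
v -3.087 0.946 -2.075
v -4.893 0.094 -1.105
v -3.854 0.097 -0.573
v -4.22 1.512 -1.147
v -3.76 -0.472 -2.033
v -3.449 -0.435 -1.422
v -3.171 -0.127 -1.968
v -3.821 1.169 -0.706
v -3.543 1.478 -1.252
v -3.002 0.523 -1.084
v -4.437 -0.438 -1.928
v -4.159 -0.129 -2.474
v -4.809 1.167 -1.212
v -4.531 1.475 -1.758
v -4.978 0.517 -2.096
v -4.045 1.419 -2.239
v -3.816 0.427 -2.682
v -4.493 0.461 -2.578
v -4.635 1.074 -2.304
v -3.435 1.42 -1.927
v -3.205 0.429 -2.37
v -2.894 0.465 -1.759
v -3.036 1.078 -1.485
v -3.539 1.019 -2.473
v -4.775 0.611 -0.81
v -4.545 -0.38 -1.253
v -4.944 -0.038 -1.695
v -5.086 0.575 -1.421
v -4.164 0.613 -0.498
v -3.935 -0.379 -0.941
v -3.345 -0.034 -0.876
v -3.487 0.579 -0.602
v -4.441 0.021 -0.707
v -1.881 -0.676 -0.057
v -1.144 -1.205 -0.123
v -1.899 -0.904 1.577
v -0.974 -0.613 -0.039
v -1.228 -0.049 0.038
v -1.788 0.221 0.07
v -2.391 0.071 0.042
v -2.756 -0.427 -0.031
v -2.712 -1.042 -0.117
v -2.279 -1.486 -0.175
v -1.66 -1.55 -0.177
v -2.02 -0.136 2.183
v -1.144 -0.734 2.153
v -1.425 -1.241 4.088
v -2.3 -0.644 4.117
v -0.991 0.031 2.376
v -1.272 -0.476 4.311
v -1.44 0.698 2.486
v -1.721 0.19 4.42
v -2.228 0.876 2.418
v -2.509 0.368 4.353
v -2.895 0.461 2.212
v -3.176 -0.046 4.147
v -3.048 -0.304 1.989
v -3.329 -0.811 3.924
v -2.599 -0.97 1.88
v -2.88 -1.478 3.814
v -1.811 -1.148 1.947
v -2.092 -1.656 3.882
v -4.771 2.504 -0.673
v -4.712 1.896 -0.141
v -3.33 3.631 0.457
v -3.271 3.023 0.988
v -3.249 1.677 -1.788
v -3.19 1.069 -1.257
v -1.808 2.804 -0.659
v -1.749 2.196 -0.127
f 1 38 17
f 38 12 41
f 17 41 6
f 38 41 17
f 1 17 13
f 17 6 18
f 13 18 2
f 17 18 13
f 1 13 22
f 13 2 23
f 22 23 8
f 13 23 22
f 1 22 34
f 22 8 37
f 34 37 11
f 22 37 34
f 1 34 38
f 34 11 42
f 38 42 12
f 34 42 38
f 2 18 29
f 18 6 32
f 29 32 10
f 18 32 29
f 6 41 19
f 41 12 40
f 19 40 5
f 41 40 19
f 12 42 39
f 42 11 35
f 39 35 3
f 42 35 39
f 11 37 36
f 37 8 24
f 36 24 7
f 37 24 36
f 8 23 28
f 23 2 25
f 28 25 9
f 23 25 28
f 4 30 16
f 30 10 31
f 16 31 5
f 30 31 16
f 4 16 14
f 16 5 15
f 14 15 3
f 16 15 14
f 4 14 21
f 14 3 20
f 21 20 7
f 14 20 21
f 4 21 26
f 21 7 27
f 26 27 9
f 21 27 26
f 4 26 30
f 26 9 33
f 30 33 10
f 26 33 30
f 5 31 19
f 31 10 32
f 19 32 6
f 31 32 19
f 3 15 39
f 15 5 40
f 39 40 12
f 15 40 39
f 7 20 36
f 20 3 35
f 36 35 11
f 20 35 36
f 9 27 28
f 27 7 24
f 28 24 8
f 27 24 28
f 10 33 29
f 33 9 25
f 29 25 2
f 33 25 29
f 44 43 46
f 44 46 45
f 46 43 47
f 46 47 45
f 47 43 48
f 47 48 45
f 48 43 49
f 48 49 45
f 49 43 50
f 49 50 45
f 50 43 51
f 50 51 45
f 51 43 52
f 51 52 45
f 52 43 53
f 52 53 45
f 53 43 44
f 53 44 45
f 55 54 58
f 55 58 56
f 56 58 59
f 56 59 57
f 58 54 60
f 58 60 59
f 59 60 61
f 59 61 57
f 60 54 62
f 60 62 61
f 61 62 63
f 61 63 57
f 62 54 64
f 62 64 63
f 63 64 65
f 63 65 57
f 64 54 66
f 64 66 65
f 65 66 67
f 65 67 57
f 66 54 68
f 66 68 67
f 67 68 69
f 67 69 57
f 68 54 70
f 68 70 69
f 69 70 71
f 69 71 57
f 70 54 55
f 70 55 71
f 71 55 56
f 71 56 57
f 73 75 72
f 76 73 72
f 72 75 74
f 74 76 72
f 73 79 75
f 77 73 76
f 77 79 73
f 75 79 74
f 78 76 74
f 74 79 78
f 78 77 76
f 79 77 78



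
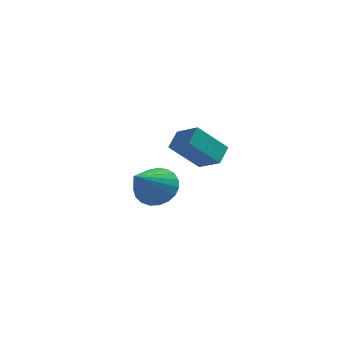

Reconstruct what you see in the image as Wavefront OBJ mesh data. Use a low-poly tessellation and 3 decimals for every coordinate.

v -1.017 -2.562 0.553
v -0.88 -1.941 1.038
v -1.794 -2.076 0.151
v -1.656 -1.455 0.636
v -0.144 -1.985 -0.436
v -0.006 -1.364 0.049
v -0.92 -1.499 -0.838
v -0.783 -0.878 -0.353
v -3.302 2.471 -3.359
v -2.711 2.708 -2.752
v -3.738 1.049 -2.381
v -3.012 2.88 -2.636
v -3.364 2.981 -2.645
v -3.705 2.994 -2.778
v -3.976 2.917 -3.011
v -4.13 2.763 -3.304
v -4.142 2.558 -3.607
v -4.008 2.338 -3.867
v -3.752 2.141 -4.039
v -3.418 2.001 -4.094
v -3.065 1.942 -4.021
v -2.752 1.975 -3.834
v -2.534 2.094 -3.565
v -2.449 2.277 -3.26
v -2.512 2.494 -2.973
f 2 4 1
f 5 2 1
f 1 4 3
f 3 5 1
f 2 8 4
f 6 2 5
f 6 8 2
f 4 8 3
f 7 5 3
f 3 8 7
f 7 6 5
f 8 6 7
f 10 9 12
f 10 12 11
f 12 9 13
f 12 13 11
f 13 9 14
f 13 14 11
f 14 9 15
f 14 15 11
f 15 9 16
f 15 16 11
f 16 9 17
f 16 17 11
f 17 9 18
f 17 18 11
f 18 9 19
f 18 19 11
f 19 9 20
f 19 20 11
f 20 9 21
f 20 21 11
f 21 9 22
f 21 22 11
f 22 9 23
f 22 23 11
f 23 9 24
f 23 24 11
f 24 9 25
f 24 25 11
f 25 9 10
f 25 10 11



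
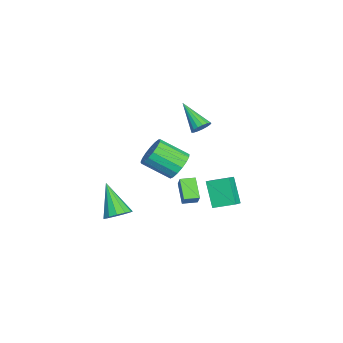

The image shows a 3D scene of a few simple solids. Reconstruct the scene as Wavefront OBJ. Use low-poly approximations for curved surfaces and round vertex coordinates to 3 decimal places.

v 3.539 -1.793 -0.678
v 4.172 -1.77 -0.19
v 2.321 -2.547 0.938
v 3.971 -1.368 -0.155
v 3.632 -1.102 -0.286
v 3.263 -1.054 -0.541
v 2.982 -1.241 -0.84
v 2.878 -1.604 -1.088
v 2.984 -2.026 -1.205
v 3.266 -2.374 -1.155
v 3.634 -2.538 -0.954
v 3.973 -2.465 -0.665
v 4.173 -2.179 -0.38
v -2.231 2.639 -1.692
v -1.412 2.421 -1.22
v -2.145 3.904 -1.259
v -1.326 3.686 -0.787
v -1.274 3.074 -3.153
v -0.455 2.856 -2.681
v -1.188 4.339 -2.72
v -0.369 4.121 -2.248
v -0.679 1.184 -2.597
v -1.787 0.865 -1.751
v -0.921 2.02 -2.599
v -2.029 1.701 -1.753
v -0.151 1.339 -1.847
v -1.259 1.02 -1.001
v -0.393 2.175 -1.849
v -1.501 1.856 -1.003
v -3.69 0.798 -1.617
v -2.789 0.524 -1.922
v -2.929 -1.111 -0.869
v -3.83 -0.838 -0.563
v -2.705 0.771 -1.527
v -2.844 -0.864 -0.474
v -2.846 1.025 -1.152
v -2.985 -0.611 -0.099
v -3.18 1.226 -0.884
v -3.32 -0.409 0.169
v -3.632 1.329 -0.783
v -3.771 -0.306 0.27
v -4.097 1.311 -0.874
v -4.236 -0.325 0.179
v -4.468 1.175 -1.134
v -4.608 -0.461 -0.081
v -4.662 0.952 -1.505
v -4.801 -0.683 -0.452
v -4.633 0.694 -1.902
v -4.772 -0.941 -0.849
v -4.388 0.46 -2.233
v -4.527 -1.175 -1.18
v -3.983 0.303 -2.423
v -4.122 -1.332 -1.37
v -3.511 0.26 -2.428
v -3.651 -1.376 -1.375
v -3.08 0.339 -2.247
v -3.22 -1.296 -1.194
v -1.239 2.169 3.196
v -0.842 2.269 3.662
v -2.361 1.071 4.384
v -1.037 2.492 3.685
v -1.277 2.641 3.596
v -1.509 2.683 3.415
v -1.679 2.606 3.184
v -1.748 2.43 2.956
v -1.7 2.194 2.782
v -1.547 1.952 2.704
v -1.323 1.76 2.738
v -1.08 1.662 2.876
v -0.873 1.68 3.088
v -0.75 1.81 3.325
v -0.739 2.023 3.532
f 2 1 4
f 2 4 3
f 4 1 5
f 4 5 3
f 5 1 6
f 5 6 3
f 6 1 7
f 6 7 3
f 7 1 8
f 7 8 3
f 8 1 9
f 8 9 3
f 9 1 10
f 9 10 3
f 10 1 11
f 10 11 3
f 11 1 12
f 11 12 3
f 12 1 13
f 12 13 3
f 13 1 2
f 13 2 3
f 15 17 14
f 18 15 14
f 14 17 16
f 16 18 14
f 15 21 17
f 19 15 18
f 19 21 15
f 17 21 16
f 20 18 16
f 16 21 20
f 20 19 18
f 21 19 20
f 23 25 22
f 26 23 22
f 22 25 24
f 24 26 22
f 23 29 25
f 27 23 26
f 27 29 23
f 25 29 24
f 28 26 24
f 24 29 28
f 28 27 26
f 29 27 28
f 31 30 34
f 31 34 32
f 32 34 35
f 32 35 33
f 34 30 36
f 34 36 35
f 35 36 37
f 35 37 33
f 36 30 38
f 36 38 37
f 37 38 39
f 37 39 33
f 38 30 40
f 38 40 39
f 39 40 41
f 39 41 33
f 40 30 42
f 40 42 41
f 41 42 43
f 41 43 33
f 42 30 44
f 42 44 43
f 43 44 45
f 43 45 33
f 44 30 46
f 44 46 45
f 45 46 47
f 45 47 33
f 46 30 48
f 46 48 47
f 47 48 49
f 47 49 33
f 48 30 50
f 48 50 49
f 49 50 51
f 49 51 33
f 50 30 52
f 50 52 51
f 51 52 53
f 51 53 33
f 52 30 54
f 52 54 53
f 53 54 55
f 53 55 33
f 54 30 56
f 54 56 55
f 55 56 57
f 55 57 33
f 56 30 31
f 56 31 57
f 57 31 32
f 57 32 33
f 59 58 61
f 59 61 60
f 61 58 62
f 61 62 60
f 62 58 63
f 62 63 60
f 63 58 64
f 63 64 60
f 64 58 65
f 64 65 60
f 65 58 66
f 65 66 60
f 66 58 67
f 66 67 60
f 67 58 68
f 67 68 60
f 68 58 69
f 68 69 60
f 69 58 70
f 69 70 60
f 70 58 71
f 70 71 60
f 71 58 72
f 71 72 60
f 72 58 59
f 72 59 60



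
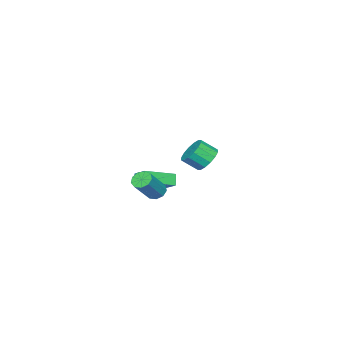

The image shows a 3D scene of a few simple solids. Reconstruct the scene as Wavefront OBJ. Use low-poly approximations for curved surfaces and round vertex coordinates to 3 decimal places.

v -3.976 -3.505 -2.71
v -2.334 -4.604 -2.094
v -3.546 -2.5 -2.063
v -1.904 -3.599 -1.447
v -3.536 -3.241 -3.413
v -1.894 -4.34 -2.797
v -3.106 -2.236 -2.766
v -1.464 -3.335 -2.15
v 3.527 4.096 3.428
v 4.158 4.653 3.606
v 4.624 3.901 4.309
v 3.993 3.344 4.132
v 3.841 4.738 3.907
v 4.307 3.986 4.61
v 3.44 4.651 4.079
v 3.906 3.899 4.783
v 3.062 4.416 4.077
v 3.528 3.664 4.781
v 2.809 4.094 3.902
v 3.275 3.343 4.605
v 2.748 3.774 3.599
v 3.214 3.022 4.303
v 2.896 3.539 3.251
v 3.362 2.787 3.954
v 3.213 3.454 2.95
v 3.679 2.702 3.653
v 3.614 3.541 2.777
v 4.08 2.789 3.481
v 3.992 3.776 2.779
v 4.458 3.024 3.483
v 4.245 4.097 2.955
v 4.711 3.346 3.658
v 4.306 4.418 3.257
v 4.772 3.666 3.961
v -1.222 -2.34 -2.498
v -0.753 -2.496 -2.95
v 0.591 -2.616 -1.515
v 0.122 -2.46 -1.062
v -0.772 -2.041 -2.894
v 0.572 -2.162 -1.459
v -1.001 -1.727 -2.653
v 0.343 -1.847 -1.217
v -1.334 -1.699 -2.339
v 0.01 -1.819 -0.904
v -1.614 -1.971 -2.099
v -0.27 -2.091 -0.664
v -1.711 -2.416 -2.046
v -0.367 -2.536 -0.611
v -1.579 -2.825 -2.204
v -0.235 -2.945 -0.769
v -1.28 -3.007 -2.5
v 0.064 -3.128 -1.064
v -0.953 -2.877 -2.794
v 0.391 -2.998 -1.359
f 2 4 1
f 5 2 1
f 1 4 3
f 3 5 1
f 2 8 4
f 6 2 5
f 6 8 2
f 4 8 3
f 7 5 3
f 3 8 7
f 7 6 5
f 8 6 7
f 10 9 13
f 10 13 11
f 11 13 14
f 11 14 12
f 13 9 15
f 13 15 14
f 14 15 16
f 14 16 12
f 15 9 17
f 15 17 16
f 16 17 18
f 16 18 12
f 17 9 19
f 17 19 18
f 18 19 20
f 18 20 12
f 19 9 21
f 19 21 20
f 20 21 22
f 20 22 12
f 21 9 23
f 21 23 22
f 22 23 24
f 22 24 12
f 23 9 25
f 23 25 24
f 24 25 26
f 24 26 12
f 25 9 27
f 25 27 26
f 26 27 28
f 26 28 12
f 27 9 29
f 27 29 28
f 28 29 30
f 28 30 12
f 29 9 31
f 29 31 30
f 30 31 32
f 30 32 12
f 31 9 33
f 31 33 32
f 32 33 34
f 32 34 12
f 33 9 10
f 33 10 34
f 34 10 11
f 34 11 12
f 36 35 39
f 36 39 37
f 37 39 40
f 37 40 38
f 39 35 41
f 39 41 40
f 40 41 42
f 40 42 38
f 41 35 43
f 41 43 42
f 42 43 44
f 42 44 38
f 43 35 45
f 43 45 44
f 44 45 46
f 44 46 38
f 45 35 47
f 45 47 46
f 46 47 48
f 46 48 38
f 47 35 49
f 47 49 48
f 48 49 50
f 48 50 38
f 49 35 51
f 49 51 50
f 50 51 52
f 50 52 38
f 51 35 53
f 51 53 52
f 52 53 54
f 52 54 38
f 53 35 36
f 53 36 54
f 54 36 37
f 54 37 38



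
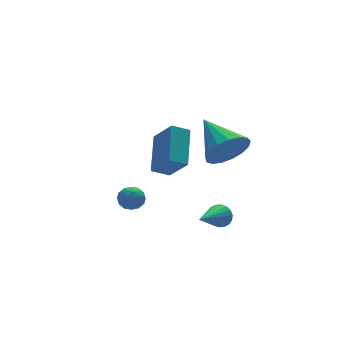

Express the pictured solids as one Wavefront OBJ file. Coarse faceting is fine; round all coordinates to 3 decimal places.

v 0.854 1.24 0.15
v 0.048 1.455 0.563
v 0.532 2.3 -1.031
v -0.273 2.516 -0.619
v 1.813 2.744 1.239
v 1.008 2.96 1.651
v 1.492 3.805 0.057
v 0.686 4.02 0.47
v -2.952 0.511 -0.301
v -2.58 0.763 -0.758
v -2.18 -0.123 -0.022
v -1.808 0.129 -0.479
v -1.97 0.481 0.032
v -2.447 0.873 -0.141
v -2.313 -0.233 -0.639
v -2.79 0.159 -0.812
v -2.185 0.303 -0.968
v -1.973 0.744 -0.553
v -2.787 -0.104 -0.227
v -2.575 0.337 0.188
v -2.834 0.693 -0.554
v -1.926 -0.053 -0.226
v -2.021 0.154 0.074
v -1.802 0.302 -0.195
v -2.756 0.757 -0.191
v -2.537 0.905 -0.46
v -2.178 0.739 0.004
v -2.223 -0.265 -0.32
v -2.004 -0.117 -0.589
v -2.958 0.338 -0.585
v -2.739 0.486 -0.854
v -2.582 -0.099 -0.784
v -2.383 0.571 -0.946
v -1.929 0.198 -0.782
v -2.226 -0.015 -0.876
v -2.507 0.216 -0.978
v -2.259 0.83 -0.702
v -1.804 0.457 -0.538
v -1.9 0.664 -0.238
v -2.18 0.894 -0.339
v -2.026 0.559 -0.825
v -2.956 0.183 -0.242
v -2.501 -0.19 -0.078
v -2.58 -0.254 -0.441
v -2.86 -0.024 -0.542
v -2.831 0.442 0.002
v -2.377 0.069 0.166
v -2.253 0.424 0.198
v -2.534 0.655 0.096
v -2.734 0.081 0.045
v 1.571 -0.899 2.017
v 2.32 -1.205 2.748
v 1.509 1.059 2.903
v 2.602 -1.017 2.351
v 2.648 -0.802 1.878
v 2.447 -0.609 1.437
v 2.045 -0.482 1.129
v 1.535 -0.451 1.024
v 1.033 -0.523 1.147
v 0.654 -0.681 1.47
v 0.486 -0.889 1.917
v 0.566 -1.099 2.388
v 0.876 -1.263 2.774
v 1.346 -1.344 2.986
v 1.867 -1.323 2.977
v 0.452 -2.186 -0.93
v 0.746 -2.212 -0.42
v -1.052 -3.074 -0.11
v 0.62 -1.983 -0.403
v 0.46 -1.793 -0.49
v 0.299 -1.682 -0.664
v 0.168 -1.67 -0.892
v 0.093 -1.76 -1.127
v 0.09 -1.935 -1.323
v 0.157 -2.159 -1.441
v 0.284 -2.389 -1.458
v 0.443 -2.578 -1.371
v 0.605 -2.69 -1.196
v 0.736 -2.701 -0.969
v 0.81 -2.611 -0.734
v 0.814 -2.437 -0.538
f 2 4 1
f 5 2 1
f 1 4 3
f 3 5 1
f 2 8 4
f 6 2 5
f 6 8 2
f 4 8 3
f 7 5 3
f 3 8 7
f 7 6 5
f 8 6 7
f 9 46 25
f 46 20 49
f 25 49 14
f 46 49 25
f 9 25 21
f 25 14 26
f 21 26 10
f 25 26 21
f 9 21 30
f 21 10 31
f 30 31 16
f 21 31 30
f 9 30 42
f 30 16 45
f 42 45 19
f 30 45 42
f 9 42 46
f 42 19 50
f 46 50 20
f 42 50 46
f 10 26 37
f 26 14 40
f 37 40 18
f 26 40 37
f 14 49 27
f 49 20 48
f 27 48 13
f 49 48 27
f 20 50 47
f 50 19 43
f 47 43 11
f 50 43 47
f 19 45 44
f 45 16 32
f 44 32 15
f 45 32 44
f 16 31 36
f 31 10 33
f 36 33 17
f 31 33 36
f 12 38 24
f 38 18 39
f 24 39 13
f 38 39 24
f 12 24 22
f 24 13 23
f 22 23 11
f 24 23 22
f 12 22 29
f 22 11 28
f 29 28 15
f 22 28 29
f 12 29 34
f 29 15 35
f 34 35 17
f 29 35 34
f 12 34 38
f 34 17 41
f 38 41 18
f 34 41 38
f 13 39 27
f 39 18 40
f 27 40 14
f 39 40 27
f 11 23 47
f 23 13 48
f 47 48 20
f 23 48 47
f 15 28 44
f 28 11 43
f 44 43 19
f 28 43 44
f 17 35 36
f 35 15 32
f 36 32 16
f 35 32 36
f 18 41 37
f 41 17 33
f 37 33 10
f 41 33 37
f 52 51 54
f 52 54 53
f 54 51 55
f 54 55 53
f 55 51 56
f 55 56 53
f 56 51 57
f 56 57 53
f 57 51 58
f 57 58 53
f 58 51 59
f 58 59 53
f 59 51 60
f 59 60 53
f 60 51 61
f 60 61 53
f 61 51 62
f 61 62 53
f 62 51 63
f 62 63 53
f 63 51 64
f 63 64 53
f 64 51 65
f 64 65 53
f 65 51 52
f 65 52 53
f 67 66 69
f 67 69 68
f 69 66 70
f 69 70 68
f 70 66 71
f 70 71 68
f 71 66 72
f 71 72 68
f 72 66 73
f 72 73 68
f 73 66 74
f 73 74 68
f 74 66 75
f 74 75 68
f 75 66 76
f 75 76 68
f 76 66 77
f 76 77 68
f 77 66 78
f 77 78 68
f 78 66 79
f 78 79 68
f 79 66 80
f 79 80 68
f 80 66 81
f 80 81 68
f 81 66 67
f 81 67 68



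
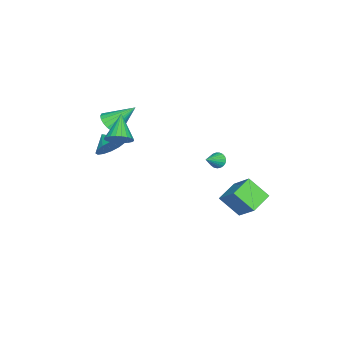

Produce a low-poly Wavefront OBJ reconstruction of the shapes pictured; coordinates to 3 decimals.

v 3.697 -3.296 1.82
v 4.272 -3.062 2.655
v 3.183 -4.104 2.4
v 3.833 -2.753 2.697
v 3.358 -2.589 2.504
v 2.973 -2.615 2.128
v 2.783 -2.823 1.669
v 2.838 -3.158 1.251
v 3.123 -3.529 0.985
v 3.561 -3.838 0.943
v 4.037 -4.002 1.136
v 4.421 -3.976 1.513
v 4.611 -3.768 1.971
v 4.556 -3.434 2.389
v 1.42 -4.29 2.254
v 2.032 -3.701 1.9
v 0.9 -2.89 3.686
v 1.715 -3.616 1.702
v 1.348 -3.648 1.599
v 0.993 -3.79 1.61
v 0.712 -4.02 1.732
v 0.554 -4.296 1.944
v 0.545 -4.571 2.21
v 0.688 -4.797 2.483
v 0.957 -4.936 2.717
v 1.306 -4.963 2.87
v 1.675 -4.874 2.917
v 2 -4.684 2.849
v 2.225 -4.426 2.679
v 2.31 -4.144 2.434
v 2.242 -3.888 2.159
v -1.786 2.561 -3.644
v -0.983 3.811 -2.275
v -1.784 3.905 -4.871
v -0.981 5.154 -3.502
v -0.299 2.126 -4.118
v 0.504 3.375 -2.749
v -0.297 3.469 -5.345
v 0.506 4.719 -3.976
v 1.972 2.852 1.083
v 2.298 2.96 0.615
v 3.108 2.528 1.797
v 2.292 3.175 0.722
v 2.23 3.335 0.892
v 2.125 3.412 1.095
v 1.992 3.391 1.296
v 1.857 3.278 1.46
v 1.741 3.091 1.558
v 1.666 2.862 1.575
v 1.643 2.632 1.506
v 1.677 2.44 1.365
v 1.763 2.319 1.174
v 1.884 2.291 0.968
v 2.021 2.359 0.781
v 2.15 2.513 0.647
v 2.247 2.725 0.588
v 4.629 -2.338 3.278
v 5.208 -2.293 3.954
v 3.191 -2.802 4.542
v 5.092 -1.966 3.942
v 4.905 -1.695 3.829
v 4.677 -1.523 3.633
v 4.441 -1.474 3.382
v 4.234 -1.557 3.116
v 4.088 -1.758 2.875
v 4.023 -2.048 2.695
v 4.051 -2.382 2.603
v 4.167 -2.709 2.615
v 4.353 -2.98 2.728
v 4.582 -3.153 2.924
v 4.817 -3.201 3.175
v 5.024 -3.119 3.441
v 5.171 -2.917 3.682
v 5.235 -2.627 3.862
f 2 1 4
f 2 4 3
f 4 1 5
f 4 5 3
f 5 1 6
f 5 6 3
f 6 1 7
f 6 7 3
f 7 1 8
f 7 8 3
f 8 1 9
f 8 9 3
f 9 1 10
f 9 10 3
f 10 1 11
f 10 11 3
f 11 1 12
f 11 12 3
f 12 1 13
f 12 13 3
f 13 1 14
f 13 14 3
f 14 1 2
f 14 2 3
f 16 15 18
f 16 18 17
f 18 15 19
f 18 19 17
f 19 15 20
f 19 20 17
f 20 15 21
f 20 21 17
f 21 15 22
f 21 22 17
f 22 15 23
f 22 23 17
f 23 15 24
f 23 24 17
f 24 15 25
f 24 25 17
f 25 15 26
f 25 26 17
f 26 15 27
f 26 27 17
f 27 15 28
f 27 28 17
f 28 15 29
f 28 29 17
f 29 15 30
f 29 30 17
f 30 15 31
f 30 31 17
f 31 15 16
f 31 16 17
f 33 35 32
f 36 33 32
f 32 35 34
f 34 36 32
f 33 39 35
f 37 33 36
f 37 39 33
f 35 39 34
f 38 36 34
f 34 39 38
f 38 37 36
f 39 37 38
f 41 40 43
f 41 43 42
f 43 40 44
f 43 44 42
f 44 40 45
f 44 45 42
f 45 40 46
f 45 46 42
f 46 40 47
f 46 47 42
f 47 40 48
f 47 48 42
f 48 40 49
f 48 49 42
f 49 40 50
f 49 50 42
f 50 40 51
f 50 51 42
f 51 40 52
f 51 52 42
f 52 40 53
f 52 53 42
f 53 40 54
f 53 54 42
f 54 40 55
f 54 55 42
f 55 40 56
f 55 56 42
f 56 40 41
f 56 41 42
f 58 57 60
f 58 60 59
f 60 57 61
f 60 61 59
f 61 57 62
f 61 62 59
f 62 57 63
f 62 63 59
f 63 57 64
f 63 64 59
f 64 57 65
f 64 65 59
f 65 57 66
f 65 66 59
f 66 57 67
f 66 67 59
f 67 57 68
f 67 68 59
f 68 57 69
f 68 69 59
f 69 57 70
f 69 70 59
f 70 57 71
f 70 71 59
f 71 57 72
f 71 72 59
f 72 57 73
f 72 73 59
f 73 57 74
f 73 74 59
f 74 57 58
f 74 58 59



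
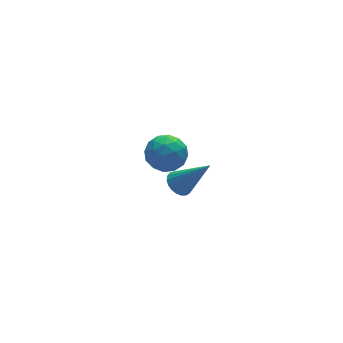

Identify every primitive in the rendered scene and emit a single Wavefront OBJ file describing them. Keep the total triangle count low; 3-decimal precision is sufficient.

v -1.33 -1.851 0.733
v -0.838 -2.538 0.357
v -2.062 -2.842 1.583
v -1.57 -3.529 1.207
v -1.159 -2.919 1.768
v -0.706 -2.307 1.243
v -2.194 -3.073 0.697
v -1.741 -2.461 0.172
v -1.371 -3.294 0.334
v -0.732 -3.198 0.996
v -2.168 -2.182 0.944
v -1.529 -2.086 1.606
v -1.019 -2.108 0.47
v -1.881 -3.272 1.47
v -1.639 -2.914 1.8
v -1.35 -3.318 1.579
v -0.942 -1.972 0.991
v -0.653 -2.375 0.77
v -0.842 -2.599 1.6
v -2.247 -3.005 1.17
v -1.958 -3.408 0.949
v -1.55 -2.062 0.361
v -1.261 -2.466 0.14
v -2.058 -2.781 0.34
v -1.044 -2.955 0.236
v -1.474 -3.538 0.736
v -1.841 -3.27 0.436
v -1.575 -2.91 0.127
v -0.668 -2.899 0.625
v -1.099 -3.482 1.125
v -0.857 -3.123 1.455
v -0.591 -2.763 1.146
v -0.982 -3.343 0.612
v -1.801 -1.898 0.815
v -2.232 -2.481 1.315
v -2.309 -2.617 0.794
v -2.043 -2.257 0.485
v -1.426 -1.842 1.204
v -1.856 -2.425 1.704
v -1.325 -2.47 1.813
v -1.059 -2.11 1.504
v -1.918 -2.037 1.328
v 0.515 0.287 -4.653
v 1.088 0.562 -4.865
v 1.545 -0.587 -3.007
v 0.987 0.761 -4.697
v 0.805 0.877 -4.522
v 0.572 0.891 -4.369
v 0.33 0.801 -4.265
v 0.12 0.622 -4.228
v -0.022 0.385 -4.265
v -0.071 0.131 -4.369
v -0.019 -0.095 -4.523
v 0.126 -0.256 -4.698
v 0.338 -0.323 -4.866
v 0.58 -0.284 -4.997
v 0.812 -0.146 -5.069
v 0.992 0.066 -5.069
v 1.09 0.317 -4.997
f 1 38 17
f 38 12 41
f 17 41 6
f 38 41 17
f 1 17 13
f 17 6 18
f 13 18 2
f 17 18 13
f 1 13 22
f 13 2 23
f 22 23 8
f 13 23 22
f 1 22 34
f 22 8 37
f 34 37 11
f 22 37 34
f 1 34 38
f 34 11 42
f 38 42 12
f 34 42 38
f 2 18 29
f 18 6 32
f 29 32 10
f 18 32 29
f 6 41 19
f 41 12 40
f 19 40 5
f 41 40 19
f 12 42 39
f 42 11 35
f 39 35 3
f 42 35 39
f 11 37 36
f 37 8 24
f 36 24 7
f 37 24 36
f 8 23 28
f 23 2 25
f 28 25 9
f 23 25 28
f 4 30 16
f 30 10 31
f 16 31 5
f 30 31 16
f 4 16 14
f 16 5 15
f 14 15 3
f 16 15 14
f 4 14 21
f 14 3 20
f 21 20 7
f 14 20 21
f 4 21 26
f 21 7 27
f 26 27 9
f 21 27 26
f 4 26 30
f 26 9 33
f 30 33 10
f 26 33 30
f 5 31 19
f 31 10 32
f 19 32 6
f 31 32 19
f 3 15 39
f 15 5 40
f 39 40 12
f 15 40 39
f 7 20 36
f 20 3 35
f 36 35 11
f 20 35 36
f 9 27 28
f 27 7 24
f 28 24 8
f 27 24 28
f 10 33 29
f 33 9 25
f 29 25 2
f 33 25 29
f 44 43 46
f 44 46 45
f 46 43 47
f 46 47 45
f 47 43 48
f 47 48 45
f 48 43 49
f 48 49 45
f 49 43 50
f 49 50 45
f 50 43 51
f 50 51 45
f 51 43 52
f 51 52 45
f 52 43 53
f 52 53 45
f 53 43 54
f 53 54 45
f 54 43 55
f 54 55 45
f 55 43 56
f 55 56 45
f 56 43 57
f 56 57 45
f 57 43 58
f 57 58 45
f 58 43 59
f 58 59 45
f 59 43 44
f 59 44 45



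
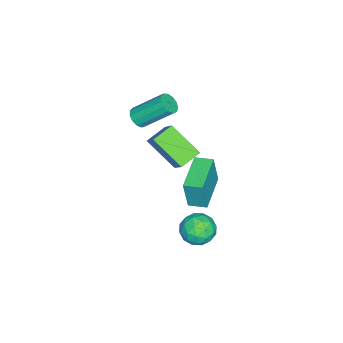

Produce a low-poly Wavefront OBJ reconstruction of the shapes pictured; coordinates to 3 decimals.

v -1.39 -0.831 -3.959
v -1.157 -1.002 -2.213
v -1.485 0.128 -3.852
v -1.252 -0.043 -2.106
v 0.692 -0.597 -4.214
v 0.925 -0.768 -2.468
v 0.597 0.362 -4.107
v 0.83 0.191 -2.361
v -2.138 -4.381 -1.096
v -1.739 -4.657 -0.695
v -2.082 -3.136 0.697
v -2.482 -2.859 0.296
v -1.545 -4.434 -0.891
v -1.888 -2.913 0.501
v -1.539 -4.194 -1.152
v -1.883 -2.673 0.239
v -1.724 -4.013 -1.396
v -2.067 -2.492 -0.004
v -2.04 -3.949 -1.544
v -2.383 -2.427 -0.152
v -2.387 -4.022 -1.55
v -2.731 -2.5 -0.158
v -2.656 -4.208 -1.411
v -2.999 -2.687 -0.02
v -2.76 -4.45 -1.173
v -3.103 -2.929 0.218
v -2.667 -4.67 -0.91
v -3.01 -3.148 0.481
v -2.406 -4.797 -0.706
v -2.749 -3.276 0.685
v -2.06 -4.793 -0.626
v -2.403 -3.272 0.766
v 2.728 1.642 -3.004
v 3.658 1.495 -3.089
v 2.462 0.185 -3.391
v 3.392 0.038 -3.476
v 3.013 0.187 -2.622
v 3.178 1.088 -2.383
v 2.942 0.592 -4.097
v 3.107 1.493 -3.858
v 3.791 0.846 -3.765
v 3.835 0.596 -2.853
v 2.285 1.084 -3.627
v 2.329 0.834 -2.715
v 3.216 1.697 -3.012
v 2.904 -0.017 -3.468
v 2.681 0.071 -2.966
v 3.228 -0.015 -3.016
v 2.934 1.457 -2.597
v 3.481 1.371 -2.647
v 3.102 0.602 -2.373
v 2.639 0.309 -3.833
v 3.186 0.223 -3.883
v 2.892 1.695 -3.464
v 3.439 1.609 -3.514
v 3.018 1.078 -4.107
v 3.842 1.228 -3.459
v 3.685 0.372 -3.687
v 3.421 0.698 -4.052
v 3.517 1.227 -3.911
v 3.867 1.081 -2.924
v 3.711 0.225 -3.151
v 3.488 0.313 -2.649
v 3.585 0.842 -2.509
v 3.945 0.7 -3.321
v 2.409 1.455 -3.329
v 2.253 0.599 -3.556
v 2.535 0.838 -3.971
v 2.632 1.367 -3.831
v 2.435 1.308 -2.793
v 2.278 0.452 -3.021
v 2.603 0.453 -2.569
v 2.699 0.982 -2.428
v 2.175 0.98 -3.159
v -2.795 -2.714 -5.22
v -3.183 -4.387 -3.944
v -3.799 -2.129 -4.758
v -4.186 -3.802 -3.482
v -1.614 -1.858 -3.738
v -2.001 -3.531 -2.462
v -2.617 -1.273 -3.276
v -3.005 -2.946 -2
f 2 4 1
f 5 2 1
f 1 4 3
f 3 5 1
f 2 8 4
f 6 2 5
f 6 8 2
f 4 8 3
f 7 5 3
f 3 8 7
f 7 6 5
f 8 6 7
f 10 9 13
f 10 13 11
f 11 13 14
f 11 14 12
f 13 9 15
f 13 15 14
f 14 15 16
f 14 16 12
f 15 9 17
f 15 17 16
f 16 17 18
f 16 18 12
f 17 9 19
f 17 19 18
f 18 19 20
f 18 20 12
f 19 9 21
f 19 21 20
f 20 21 22
f 20 22 12
f 21 9 23
f 21 23 22
f 22 23 24
f 22 24 12
f 23 9 25
f 23 25 24
f 24 25 26
f 24 26 12
f 25 9 27
f 25 27 26
f 26 27 28
f 26 28 12
f 27 9 29
f 27 29 28
f 28 29 30
f 28 30 12
f 29 9 31
f 29 31 30
f 30 31 32
f 30 32 12
f 31 9 10
f 31 10 32
f 32 10 11
f 32 11 12
f 33 70 49
f 70 44 73
f 49 73 38
f 70 73 49
f 33 49 45
f 49 38 50
f 45 50 34
f 49 50 45
f 33 45 54
f 45 34 55
f 54 55 40
f 45 55 54
f 33 54 66
f 54 40 69
f 66 69 43
f 54 69 66
f 33 66 70
f 66 43 74
f 70 74 44
f 66 74 70
f 34 50 61
f 50 38 64
f 61 64 42
f 50 64 61
f 38 73 51
f 73 44 72
f 51 72 37
f 73 72 51
f 44 74 71
f 74 43 67
f 71 67 35
f 74 67 71
f 43 69 68
f 69 40 56
f 68 56 39
f 69 56 68
f 40 55 60
f 55 34 57
f 60 57 41
f 55 57 60
f 36 62 48
f 62 42 63
f 48 63 37
f 62 63 48
f 36 48 46
f 48 37 47
f 46 47 35
f 48 47 46
f 36 46 53
f 46 35 52
f 53 52 39
f 46 52 53
f 36 53 58
f 53 39 59
f 58 59 41
f 53 59 58
f 36 58 62
f 58 41 65
f 62 65 42
f 58 65 62
f 37 63 51
f 63 42 64
f 51 64 38
f 63 64 51
f 35 47 71
f 47 37 72
f 71 72 44
f 47 72 71
f 39 52 68
f 52 35 67
f 68 67 43
f 52 67 68
f 41 59 60
f 59 39 56
f 60 56 40
f 59 56 60
f 42 65 61
f 65 41 57
f 61 57 34
f 65 57 61
f 76 78 75
f 79 76 75
f 75 78 77
f 77 79 75
f 76 82 78
f 80 76 79
f 80 82 76
f 78 82 77
f 81 79 77
f 77 82 81
f 81 80 79
f 82 80 81

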